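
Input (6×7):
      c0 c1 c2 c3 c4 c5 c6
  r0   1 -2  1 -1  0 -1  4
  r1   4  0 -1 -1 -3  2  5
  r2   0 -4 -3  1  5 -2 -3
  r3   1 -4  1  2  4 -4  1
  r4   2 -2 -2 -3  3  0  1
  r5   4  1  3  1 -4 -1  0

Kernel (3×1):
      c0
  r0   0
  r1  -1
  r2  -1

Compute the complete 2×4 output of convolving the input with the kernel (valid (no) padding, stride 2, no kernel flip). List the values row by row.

-4 4 -2 -2
-3 1 -7 -2

Output[0,0]: The receptive field on the input at this output position is [1 / 4 / 0]. Elementwise product with the kernel and sum: 4·-1 + 0·-1.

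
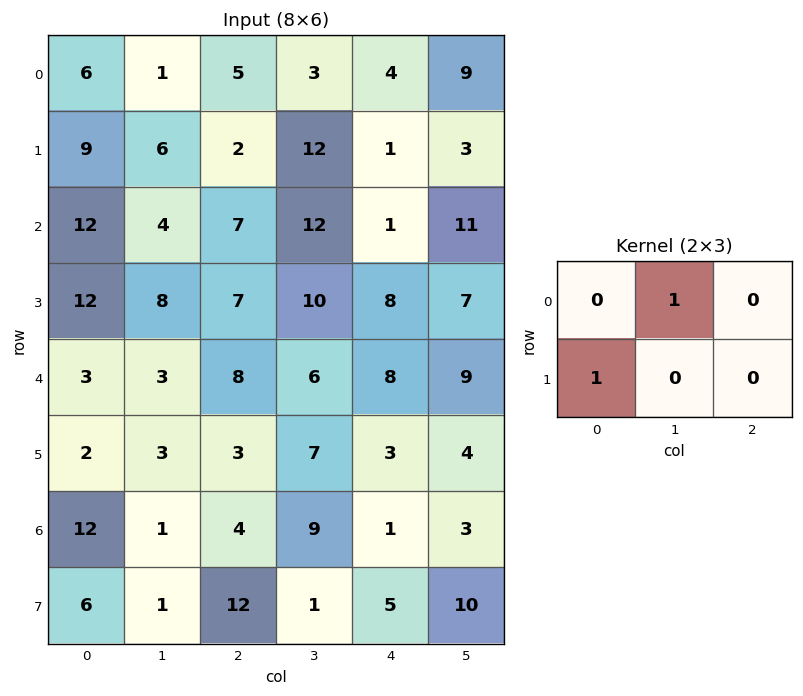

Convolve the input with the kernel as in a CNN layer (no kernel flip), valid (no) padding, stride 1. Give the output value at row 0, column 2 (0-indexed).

The receptive field on the input at this output position is [5 3 4 / 2 12 1]. Elementwise product with the kernel and sum: 3·1 + 2·1.

5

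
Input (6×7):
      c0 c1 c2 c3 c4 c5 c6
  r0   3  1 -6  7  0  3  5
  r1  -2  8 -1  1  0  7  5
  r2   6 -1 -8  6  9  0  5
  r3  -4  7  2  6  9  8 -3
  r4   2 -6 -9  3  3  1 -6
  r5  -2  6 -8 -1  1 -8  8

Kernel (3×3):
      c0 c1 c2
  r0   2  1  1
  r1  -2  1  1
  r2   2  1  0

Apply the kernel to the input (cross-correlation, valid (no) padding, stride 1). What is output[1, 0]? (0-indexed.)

-19

The receptive field on the input at this output position is [-2 8 -1 / 6 -1 -8 / -4 7 2]. Elementwise product with the kernel and sum: -2·2 + 8·1 + -1·1 + 6·-2 + -1·1 + -8·1 + -4·2 + 7·1.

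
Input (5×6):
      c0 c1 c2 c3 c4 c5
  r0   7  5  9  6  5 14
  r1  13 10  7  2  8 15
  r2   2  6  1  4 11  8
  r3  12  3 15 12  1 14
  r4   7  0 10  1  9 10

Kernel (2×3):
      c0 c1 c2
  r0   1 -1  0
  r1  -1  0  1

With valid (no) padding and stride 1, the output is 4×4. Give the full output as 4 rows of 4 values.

-4 -12 4 14
2 1 15 -2
-1 14 -17 -5
12 -11 2 20

Output[0,0]: The receptive field on the input at this output position is [7 5 9 / 13 10 7]. Elementwise product with the kernel and sum: 7·1 + 5·-1 + 13·-1 + 7·1.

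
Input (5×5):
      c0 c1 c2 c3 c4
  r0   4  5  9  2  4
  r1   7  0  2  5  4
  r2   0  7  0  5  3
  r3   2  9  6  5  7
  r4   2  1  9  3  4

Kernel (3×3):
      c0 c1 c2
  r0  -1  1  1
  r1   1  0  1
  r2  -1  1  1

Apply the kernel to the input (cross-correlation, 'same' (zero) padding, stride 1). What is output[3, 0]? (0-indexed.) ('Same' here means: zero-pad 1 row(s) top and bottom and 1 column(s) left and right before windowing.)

19

The receptive field on the zero-padded input at this output position is [0 0 7 / 0 2 9 / 0 2 1]. Elementwise product with the kernel and sum: 0·-1 + 0·1 + 7·1 + 0·1 + 9·1 + 0·-1 + 2·1 + 1·1.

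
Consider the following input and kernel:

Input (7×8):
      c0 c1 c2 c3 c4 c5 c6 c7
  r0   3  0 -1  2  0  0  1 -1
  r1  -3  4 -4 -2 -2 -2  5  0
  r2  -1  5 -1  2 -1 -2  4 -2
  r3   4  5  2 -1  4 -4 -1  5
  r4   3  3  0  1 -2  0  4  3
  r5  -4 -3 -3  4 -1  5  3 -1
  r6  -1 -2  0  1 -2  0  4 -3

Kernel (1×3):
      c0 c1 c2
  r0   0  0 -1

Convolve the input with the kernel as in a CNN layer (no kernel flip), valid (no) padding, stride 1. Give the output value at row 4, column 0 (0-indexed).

0

The receptive field on the input at this output position is [3 3 0]. Elementwise product with the kernel and sum: 0·-1.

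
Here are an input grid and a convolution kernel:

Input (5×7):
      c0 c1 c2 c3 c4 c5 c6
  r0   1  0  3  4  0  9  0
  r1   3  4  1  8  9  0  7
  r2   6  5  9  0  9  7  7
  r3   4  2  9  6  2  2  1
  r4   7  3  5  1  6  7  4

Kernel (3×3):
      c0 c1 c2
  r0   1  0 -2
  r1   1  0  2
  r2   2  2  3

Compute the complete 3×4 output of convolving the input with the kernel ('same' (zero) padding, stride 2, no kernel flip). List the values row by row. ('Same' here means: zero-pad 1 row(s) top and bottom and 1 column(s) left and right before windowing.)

18 42 56 23
16 33 44 13
2 -5 17 9

Output[0,0]: The receptive field on the zero-padded input at this output position is [0 0 0 / 0 1 0 / 0 3 4]. Elementwise product with the kernel and sum: 0·1 + 0·-2 + 0·1 + 0·2 + 0·2 + 3·2 + 4·3.
Output[0,1]: The receptive field on the zero-padded input at this output position is [0 0 0 / 0 3 4 / 4 1 8]. Elementwise product with the kernel and sum: 0·1 + 0·-2 + 0·1 + 4·2 + 4·2 + 1·2 + 8·3.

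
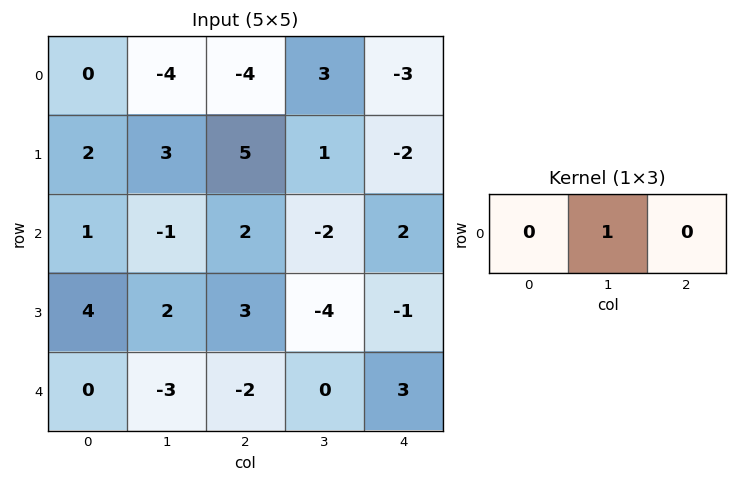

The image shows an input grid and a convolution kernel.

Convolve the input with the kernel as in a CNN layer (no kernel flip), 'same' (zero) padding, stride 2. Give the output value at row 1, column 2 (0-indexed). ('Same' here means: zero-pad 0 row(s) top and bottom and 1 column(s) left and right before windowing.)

The receptive field on the zero-padded input at this output position is [-2 2 0]. Elementwise product with the kernel and sum: 2·1.

2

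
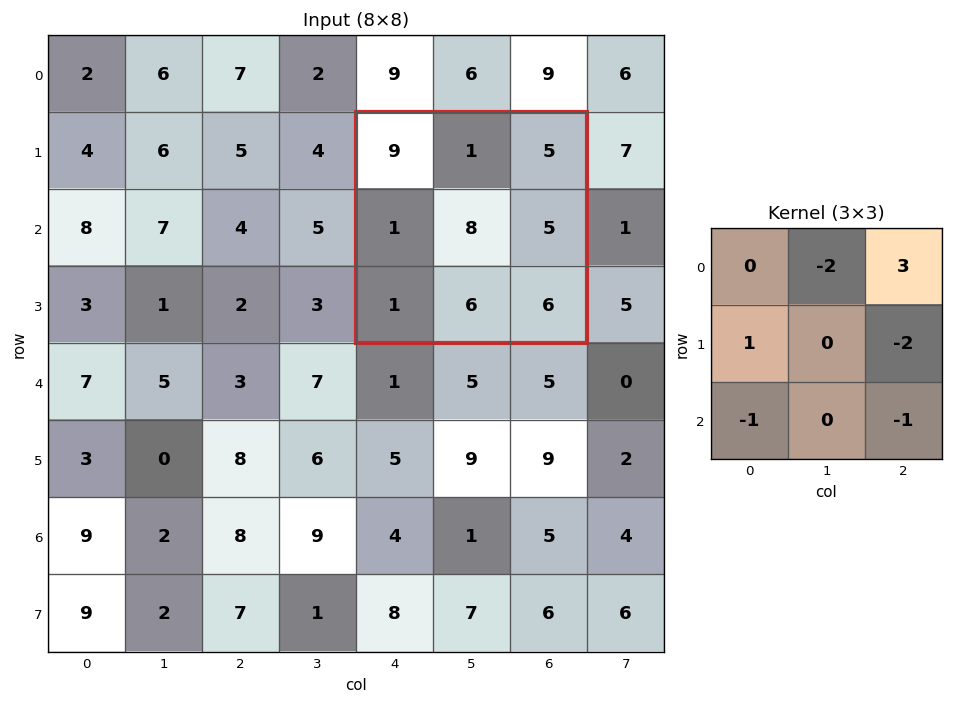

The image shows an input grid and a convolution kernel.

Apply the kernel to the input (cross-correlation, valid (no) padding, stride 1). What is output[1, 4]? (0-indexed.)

-3

The receptive field on the input at this output position is [9 1 5 / 1 8 5 / 1 6 6]. Elementwise product with the kernel and sum: 1·-2 + 5·3 + 1·1 + 5·-2 + 1·-1 + 6·-1.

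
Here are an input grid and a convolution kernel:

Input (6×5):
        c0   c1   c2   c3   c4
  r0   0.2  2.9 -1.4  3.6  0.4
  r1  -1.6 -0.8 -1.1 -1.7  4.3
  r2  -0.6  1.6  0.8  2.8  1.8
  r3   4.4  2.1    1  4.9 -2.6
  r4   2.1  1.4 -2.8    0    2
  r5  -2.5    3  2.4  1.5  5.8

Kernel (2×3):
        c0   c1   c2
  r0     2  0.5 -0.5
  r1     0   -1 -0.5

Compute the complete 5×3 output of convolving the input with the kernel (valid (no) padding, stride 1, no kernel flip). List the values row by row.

Output[0,0]: The receptive field on the input at this output position is [0.2 2.9 -1.4 / -1.6 -0.8 -1.1]. Elementwise product with the kernel and sum: 0.2·2 + 2.9·0.5 + -1.4·-0.5 + -0.8·-1 + -1.1·-0.5.

3.9 5.25 -1.65
-5.05 -3.5 -8.9
-3.4 -1.25 -1.5
9.35 5.05 4.75
2.1 -1.75 -11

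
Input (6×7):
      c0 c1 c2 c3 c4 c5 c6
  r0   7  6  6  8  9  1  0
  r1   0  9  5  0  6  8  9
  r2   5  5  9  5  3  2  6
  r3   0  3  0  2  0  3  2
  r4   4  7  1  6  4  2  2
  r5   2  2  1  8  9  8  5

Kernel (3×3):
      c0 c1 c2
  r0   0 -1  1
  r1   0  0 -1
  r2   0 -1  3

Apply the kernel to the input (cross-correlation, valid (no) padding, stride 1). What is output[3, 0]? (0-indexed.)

-3

The receptive field on the input at this output position is [0 3 0 / 4 7 1 / 2 2 1]. Elementwise product with the kernel and sum: 3·-1 + 0·1 + 1·-1 + 2·-1 + 1·3.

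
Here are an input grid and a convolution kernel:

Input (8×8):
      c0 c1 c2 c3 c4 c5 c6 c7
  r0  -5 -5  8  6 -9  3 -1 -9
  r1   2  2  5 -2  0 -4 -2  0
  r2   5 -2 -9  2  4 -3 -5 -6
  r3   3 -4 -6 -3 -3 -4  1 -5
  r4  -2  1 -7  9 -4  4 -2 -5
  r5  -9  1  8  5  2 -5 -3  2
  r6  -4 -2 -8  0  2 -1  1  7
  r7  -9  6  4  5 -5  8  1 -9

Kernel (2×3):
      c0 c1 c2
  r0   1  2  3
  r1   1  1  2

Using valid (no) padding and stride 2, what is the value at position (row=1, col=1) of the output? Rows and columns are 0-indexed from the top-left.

-8

The receptive field on the input at this output position is [-9 2 4 / -6 -3 -3]. Elementwise product with the kernel and sum: -9·1 + 2·2 + 4·3 + -6·1 + -3·1 + -3·2.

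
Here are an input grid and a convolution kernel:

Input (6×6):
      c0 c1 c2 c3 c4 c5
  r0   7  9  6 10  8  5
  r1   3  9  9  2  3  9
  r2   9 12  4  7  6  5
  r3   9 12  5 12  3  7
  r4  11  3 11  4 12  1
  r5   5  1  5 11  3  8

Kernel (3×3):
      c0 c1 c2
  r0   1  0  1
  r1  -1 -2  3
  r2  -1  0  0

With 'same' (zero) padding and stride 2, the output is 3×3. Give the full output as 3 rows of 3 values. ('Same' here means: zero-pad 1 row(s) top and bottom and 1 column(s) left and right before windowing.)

13 0 -13
27 0 -5
-1 10 -17

Output[0,0]: The receptive field on the zero-padded input at this output position is [0 0 0 / 0 7 9 / 0 3 9]. Elementwise product with the kernel and sum: 0·1 + 0·1 + 0·-1 + 7·-2 + 9·3 + 0·-1.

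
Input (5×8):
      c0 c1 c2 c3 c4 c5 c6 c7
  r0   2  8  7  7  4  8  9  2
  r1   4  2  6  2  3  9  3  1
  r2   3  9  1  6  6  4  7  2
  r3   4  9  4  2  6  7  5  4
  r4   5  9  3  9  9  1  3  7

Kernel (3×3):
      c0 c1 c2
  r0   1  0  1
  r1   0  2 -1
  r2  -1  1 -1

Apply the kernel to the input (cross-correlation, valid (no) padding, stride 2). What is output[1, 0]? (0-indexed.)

The receptive field on the input at this output position is [3 9 1 / 4 9 4 / 5 9 3]. Elementwise product with the kernel and sum: 3·1 + 1·1 + 9·2 + 4·-1 + 5·-1 + 9·1 + 3·-1.

19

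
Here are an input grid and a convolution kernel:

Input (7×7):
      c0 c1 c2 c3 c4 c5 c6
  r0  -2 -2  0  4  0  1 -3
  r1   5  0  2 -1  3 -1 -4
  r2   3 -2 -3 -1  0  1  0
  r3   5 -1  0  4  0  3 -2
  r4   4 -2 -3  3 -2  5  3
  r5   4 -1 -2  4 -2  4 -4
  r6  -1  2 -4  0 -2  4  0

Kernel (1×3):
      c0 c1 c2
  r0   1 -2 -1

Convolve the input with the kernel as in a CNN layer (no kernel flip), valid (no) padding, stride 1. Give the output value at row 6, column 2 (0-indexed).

The receptive field on the input at this output position is [-4 0 -2]. Elementwise product with the kernel and sum: -4·1 + 0·-2 + -2·-1.

-2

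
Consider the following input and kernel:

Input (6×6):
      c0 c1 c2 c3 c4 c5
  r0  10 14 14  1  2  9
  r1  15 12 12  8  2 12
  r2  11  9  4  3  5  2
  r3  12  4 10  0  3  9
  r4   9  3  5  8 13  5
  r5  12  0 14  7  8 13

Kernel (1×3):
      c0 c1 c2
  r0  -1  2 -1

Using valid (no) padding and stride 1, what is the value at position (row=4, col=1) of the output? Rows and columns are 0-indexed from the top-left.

The receptive field on the input at this output position is [3 5 8]. Elementwise product with the kernel and sum: 3·-1 + 5·2 + 8·-1.

-1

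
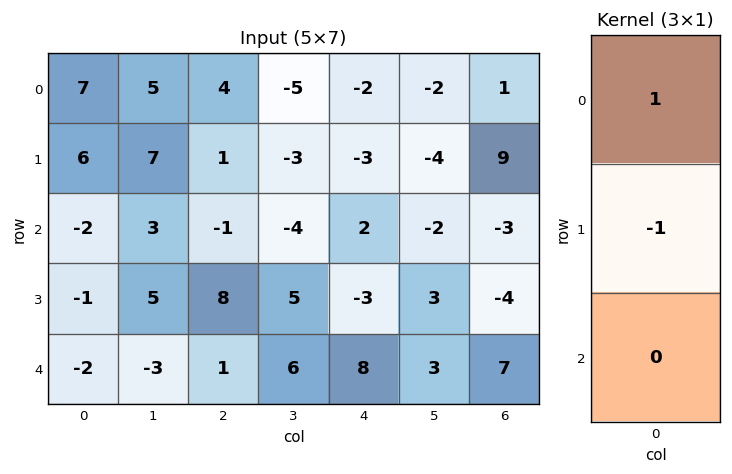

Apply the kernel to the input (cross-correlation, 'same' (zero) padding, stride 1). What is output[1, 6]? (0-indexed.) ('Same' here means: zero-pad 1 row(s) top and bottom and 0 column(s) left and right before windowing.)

The receptive field on the zero-padded input at this output position is [1 / 9 / -3]. Elementwise product with the kernel and sum: 1·1 + 9·-1.

-8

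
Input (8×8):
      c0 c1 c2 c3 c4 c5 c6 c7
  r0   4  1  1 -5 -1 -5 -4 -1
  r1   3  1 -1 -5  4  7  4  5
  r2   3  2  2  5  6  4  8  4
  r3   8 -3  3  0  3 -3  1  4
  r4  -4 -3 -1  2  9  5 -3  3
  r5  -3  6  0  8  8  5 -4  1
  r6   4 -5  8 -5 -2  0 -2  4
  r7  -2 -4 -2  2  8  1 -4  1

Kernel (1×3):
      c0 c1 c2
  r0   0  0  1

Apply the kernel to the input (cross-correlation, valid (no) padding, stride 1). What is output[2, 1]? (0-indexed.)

The receptive field on the input at this output position is [2 2 5]. Elementwise product with the kernel and sum: 5·1.

5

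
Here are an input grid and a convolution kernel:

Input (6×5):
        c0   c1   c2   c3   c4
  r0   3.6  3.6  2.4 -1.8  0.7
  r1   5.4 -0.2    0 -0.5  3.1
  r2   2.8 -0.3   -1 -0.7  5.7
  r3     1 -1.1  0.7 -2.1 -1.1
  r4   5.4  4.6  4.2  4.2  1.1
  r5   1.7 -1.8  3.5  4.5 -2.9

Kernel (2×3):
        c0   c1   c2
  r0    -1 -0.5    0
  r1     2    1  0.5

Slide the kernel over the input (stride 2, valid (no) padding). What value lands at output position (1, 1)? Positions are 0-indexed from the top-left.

0.1

The receptive field on the input at this output position is [-1 -0.7 5.7 / 0.7 -2.1 -1.1]. Elementwise product with the kernel and sum: -1·-1 + -0.7·-0.5 + 0.7·2 + -2.1·1 + -1.1·0.5.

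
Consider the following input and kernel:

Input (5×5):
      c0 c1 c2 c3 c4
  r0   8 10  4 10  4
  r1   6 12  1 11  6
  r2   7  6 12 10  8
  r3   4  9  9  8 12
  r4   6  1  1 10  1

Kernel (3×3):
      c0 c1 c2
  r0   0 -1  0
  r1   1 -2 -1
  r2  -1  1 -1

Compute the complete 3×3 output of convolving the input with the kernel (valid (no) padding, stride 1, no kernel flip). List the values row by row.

-42 -9 -47
-33 -37 -40
-35 -39 -21

Output[0,0]: The receptive field on the input at this output position is [8 10 4 / 6 12 1 / 7 6 12]. Elementwise product with the kernel and sum: 10·-1 + 6·1 + 12·-2 + 1·-1 + 7·-1 + 6·1 + 12·-1.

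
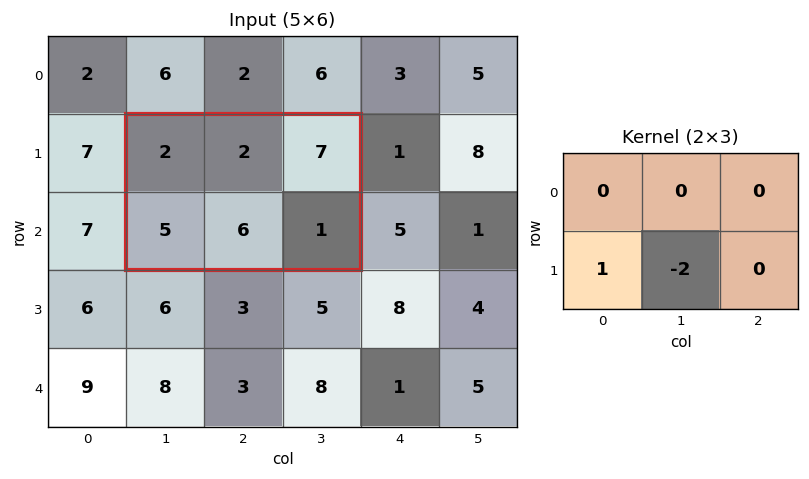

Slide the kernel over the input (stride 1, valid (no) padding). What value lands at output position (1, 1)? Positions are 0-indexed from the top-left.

-7

The receptive field on the input at this output position is [2 2 7 / 5 6 1]. Elementwise product with the kernel and sum: 5·1 + 6·-2.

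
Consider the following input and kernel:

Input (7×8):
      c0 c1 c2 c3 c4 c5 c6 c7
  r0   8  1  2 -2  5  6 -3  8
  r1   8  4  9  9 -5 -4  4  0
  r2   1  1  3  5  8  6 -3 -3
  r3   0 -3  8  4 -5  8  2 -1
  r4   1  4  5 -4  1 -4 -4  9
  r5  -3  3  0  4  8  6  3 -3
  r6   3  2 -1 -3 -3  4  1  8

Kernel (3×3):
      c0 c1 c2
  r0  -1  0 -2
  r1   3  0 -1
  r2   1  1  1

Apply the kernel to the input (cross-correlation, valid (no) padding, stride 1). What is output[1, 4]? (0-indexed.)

29

The receptive field on the input at this output position is [-5 -4 4 / 8 6 -3 / -5 8 2]. Elementwise product with the kernel and sum: -5·-1 + 4·-2 + 8·3 + -3·-1 + -5·1 + 8·1 + 2·1.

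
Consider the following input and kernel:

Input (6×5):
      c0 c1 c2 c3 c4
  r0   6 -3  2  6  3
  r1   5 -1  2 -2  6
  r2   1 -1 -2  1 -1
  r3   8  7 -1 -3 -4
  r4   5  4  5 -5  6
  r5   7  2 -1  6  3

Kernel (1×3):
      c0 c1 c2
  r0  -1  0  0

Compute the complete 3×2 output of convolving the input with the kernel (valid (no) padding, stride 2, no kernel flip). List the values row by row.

-6 -2
-1 2
-5 -5

Output[0,0]: The receptive field on the input at this output position is [6 -3 2]. Elementwise product with the kernel and sum: 6·-1.
Output[0,1]: The receptive field on the input at this output position is [2 6 3]. Elementwise product with the kernel and sum: 2·-1.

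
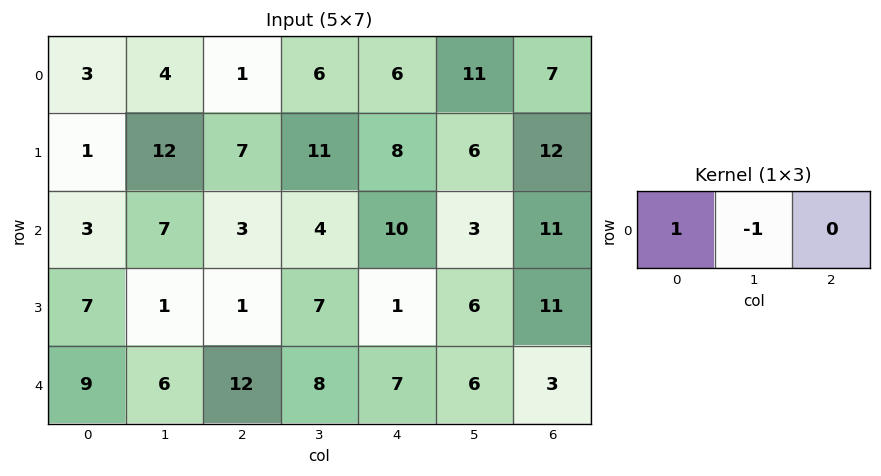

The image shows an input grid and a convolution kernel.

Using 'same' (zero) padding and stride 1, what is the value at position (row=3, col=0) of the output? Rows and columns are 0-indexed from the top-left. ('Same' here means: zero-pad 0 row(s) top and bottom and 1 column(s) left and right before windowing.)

-7

The receptive field on the zero-padded input at this output position is [0 7 1]. Elementwise product with the kernel and sum: 0·1 + 7·-1.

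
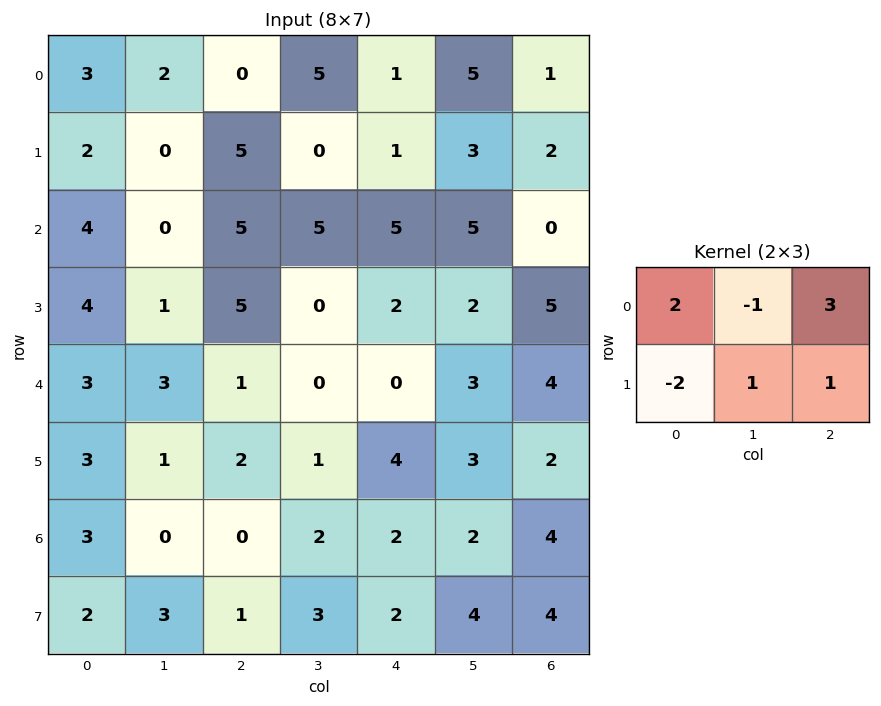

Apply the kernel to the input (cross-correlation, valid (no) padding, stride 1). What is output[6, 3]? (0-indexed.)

8

The receptive field on the input at this output position is [2 2 2 / 3 2 4]. Elementwise product with the kernel and sum: 2·2 + 2·-1 + 2·3 + 3·-2 + 2·1 + 4·1.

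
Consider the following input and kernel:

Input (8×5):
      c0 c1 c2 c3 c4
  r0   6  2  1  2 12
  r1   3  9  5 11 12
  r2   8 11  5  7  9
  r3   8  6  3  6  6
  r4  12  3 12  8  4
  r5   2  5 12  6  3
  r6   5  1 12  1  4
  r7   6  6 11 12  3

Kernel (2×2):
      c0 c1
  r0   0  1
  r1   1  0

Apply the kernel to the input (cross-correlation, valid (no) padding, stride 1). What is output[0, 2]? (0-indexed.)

The receptive field on the input at this output position is [1 2 / 5 11]. Elementwise product with the kernel and sum: 2·1 + 5·1.

7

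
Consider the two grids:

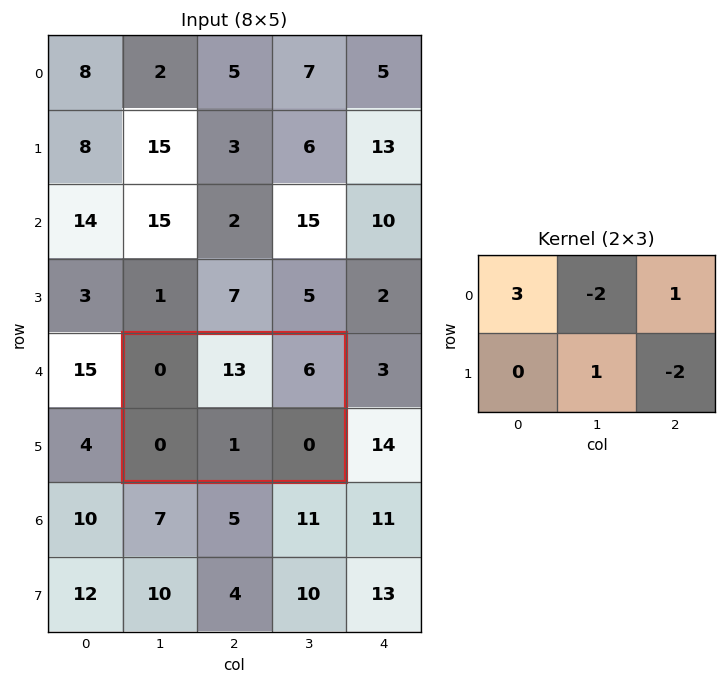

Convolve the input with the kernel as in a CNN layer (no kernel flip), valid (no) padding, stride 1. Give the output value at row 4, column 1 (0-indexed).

-19

The receptive field on the input at this output position is [0 13 6 / 0 1 0]. Elementwise product with the kernel and sum: 0·3 + 13·-2 + 6·1 + 1·1 + 0·-2.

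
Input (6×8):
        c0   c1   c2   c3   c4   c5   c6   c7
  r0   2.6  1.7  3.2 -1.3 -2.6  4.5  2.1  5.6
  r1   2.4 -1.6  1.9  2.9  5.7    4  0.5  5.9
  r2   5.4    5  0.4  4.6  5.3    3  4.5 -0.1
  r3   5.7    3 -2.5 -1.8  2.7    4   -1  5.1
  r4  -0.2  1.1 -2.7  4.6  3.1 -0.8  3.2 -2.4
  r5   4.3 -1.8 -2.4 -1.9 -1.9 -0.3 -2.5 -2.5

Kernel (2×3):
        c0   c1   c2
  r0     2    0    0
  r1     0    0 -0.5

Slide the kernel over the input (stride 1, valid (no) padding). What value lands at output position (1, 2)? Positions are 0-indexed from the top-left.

1.15

The receptive field on the input at this output position is [1.9 2.9 5.7 / 0.4 4.6 5.3]. Elementwise product with the kernel and sum: 1.9·2 + 5.3·-0.5.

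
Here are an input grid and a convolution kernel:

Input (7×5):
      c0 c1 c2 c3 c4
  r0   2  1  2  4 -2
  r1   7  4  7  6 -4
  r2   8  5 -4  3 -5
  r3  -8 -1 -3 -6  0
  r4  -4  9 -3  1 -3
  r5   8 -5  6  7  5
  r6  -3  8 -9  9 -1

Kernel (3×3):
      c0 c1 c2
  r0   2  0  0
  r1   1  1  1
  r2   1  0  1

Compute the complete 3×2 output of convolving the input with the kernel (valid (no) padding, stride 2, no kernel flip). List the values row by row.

Output[0,0]: The receptive field on the input at this output position is [2 1 2 / 7 4 7 / 8 5 -4]. Elementwise product with the kernel and sum: 2·2 + 7·1 + 4·1 + 7·1 + 8·1 + -4·1.

26 4
-3 -23
-11 2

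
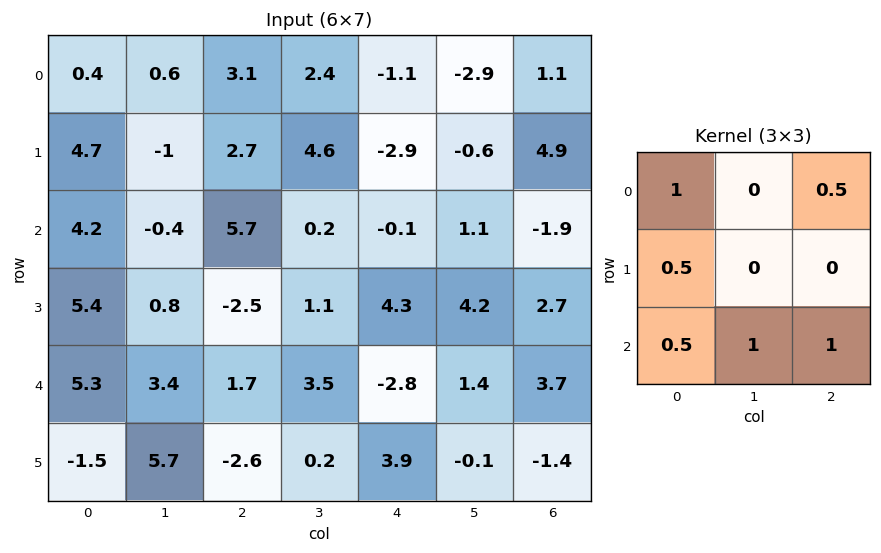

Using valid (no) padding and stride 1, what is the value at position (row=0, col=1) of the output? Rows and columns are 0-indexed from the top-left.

7

The receptive field on the input at this output position is [0.6 3.1 2.4 / -1 2.7 4.6 / -0.4 5.7 0.2]. Elementwise product with the kernel and sum: 0.6·1 + 2.4·0.5 + -1·0.5 + -0.4·0.5 + 5.7·1 + 0.2·1.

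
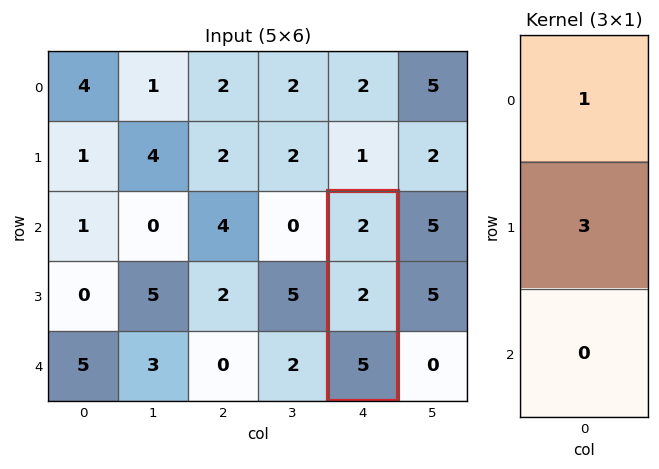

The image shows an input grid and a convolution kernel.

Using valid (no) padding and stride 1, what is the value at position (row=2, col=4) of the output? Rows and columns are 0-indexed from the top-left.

8

The receptive field on the input at this output position is [2 / 2 / 5]. Elementwise product with the kernel and sum: 2·1 + 2·3.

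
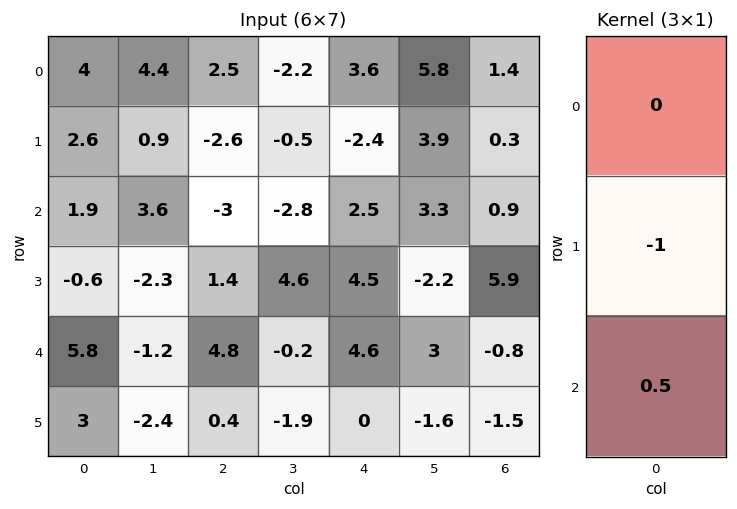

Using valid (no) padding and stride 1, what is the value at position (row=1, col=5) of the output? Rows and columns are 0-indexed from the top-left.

The receptive field on the input at this output position is [3.9 / 3.3 / -2.2]. Elementwise product with the kernel and sum: 3.3·-1 + -2.2·0.5.

-4.4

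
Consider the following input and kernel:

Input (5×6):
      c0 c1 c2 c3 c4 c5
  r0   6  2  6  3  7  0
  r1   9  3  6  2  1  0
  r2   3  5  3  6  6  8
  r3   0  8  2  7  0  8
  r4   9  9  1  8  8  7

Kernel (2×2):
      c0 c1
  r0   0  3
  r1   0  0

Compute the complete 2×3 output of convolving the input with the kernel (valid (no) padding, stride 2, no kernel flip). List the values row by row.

6 9 0
15 18 24

Output[0,0]: The receptive field on the input at this output position is [6 2 / 9 3]. Elementwise product with the kernel and sum: 2·3.
Output[0,1]: The receptive field on the input at this output position is [6 3 / 6 2]. Elementwise product with the kernel and sum: 3·3.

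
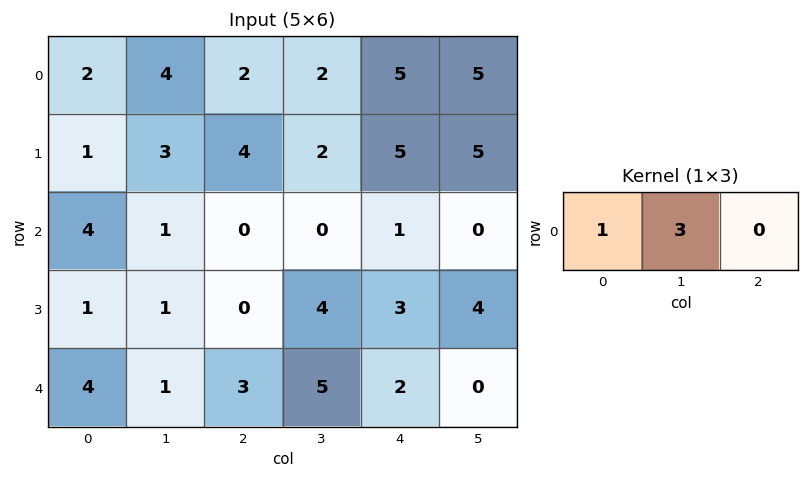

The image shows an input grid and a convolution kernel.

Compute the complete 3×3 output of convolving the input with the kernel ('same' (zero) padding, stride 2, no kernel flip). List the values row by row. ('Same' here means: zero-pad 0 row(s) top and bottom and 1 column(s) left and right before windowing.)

6 10 17
12 1 3
12 10 11

Output[0,0]: The receptive field on the zero-padded input at this output position is [0 2 4]. Elementwise product with the kernel and sum: 0·1 + 2·3.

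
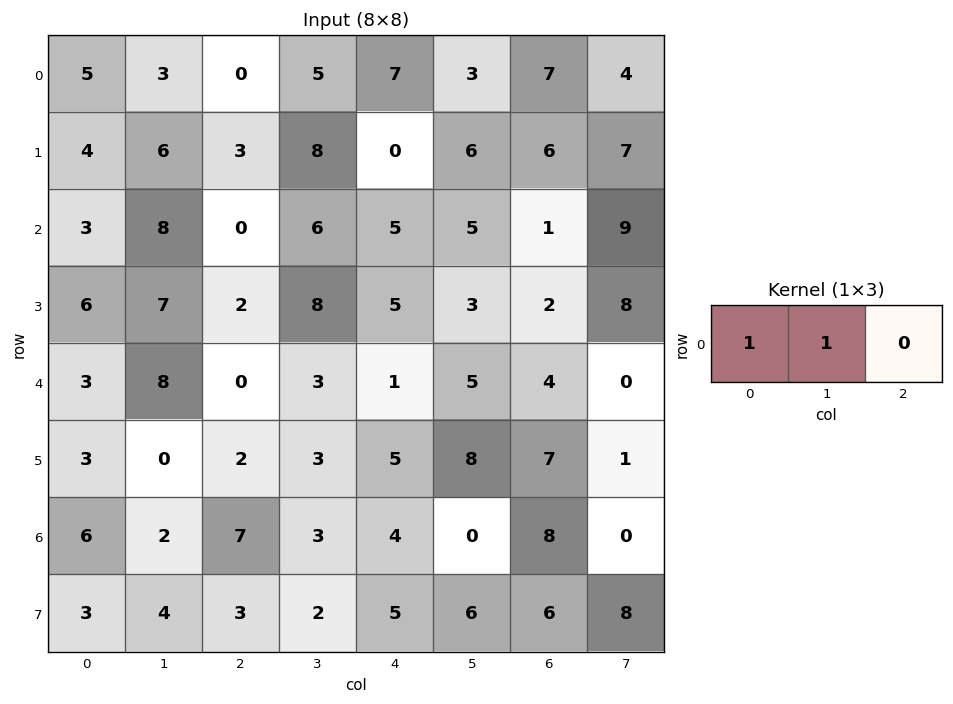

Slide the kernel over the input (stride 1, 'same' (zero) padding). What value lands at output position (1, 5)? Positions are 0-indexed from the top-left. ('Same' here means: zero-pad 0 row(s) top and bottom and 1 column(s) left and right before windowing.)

6

The receptive field on the zero-padded input at this output position is [0 6 6]. Elementwise product with the kernel and sum: 0·1 + 6·1.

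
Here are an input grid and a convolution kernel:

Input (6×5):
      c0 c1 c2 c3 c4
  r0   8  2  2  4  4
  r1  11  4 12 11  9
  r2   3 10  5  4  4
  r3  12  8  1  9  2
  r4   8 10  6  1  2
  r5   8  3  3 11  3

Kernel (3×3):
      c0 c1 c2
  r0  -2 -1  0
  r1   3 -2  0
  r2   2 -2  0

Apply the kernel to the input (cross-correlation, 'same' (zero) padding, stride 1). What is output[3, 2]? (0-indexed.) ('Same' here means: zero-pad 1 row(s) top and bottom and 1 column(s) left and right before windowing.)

The receptive field on the zero-padded input at this output position is [10 5 4 / 8 1 9 / 10 6 1]. Elementwise product with the kernel and sum: 10·-2 + 5·-1 + 8·3 + 1·-2 + 10·2 + 6·-2.

5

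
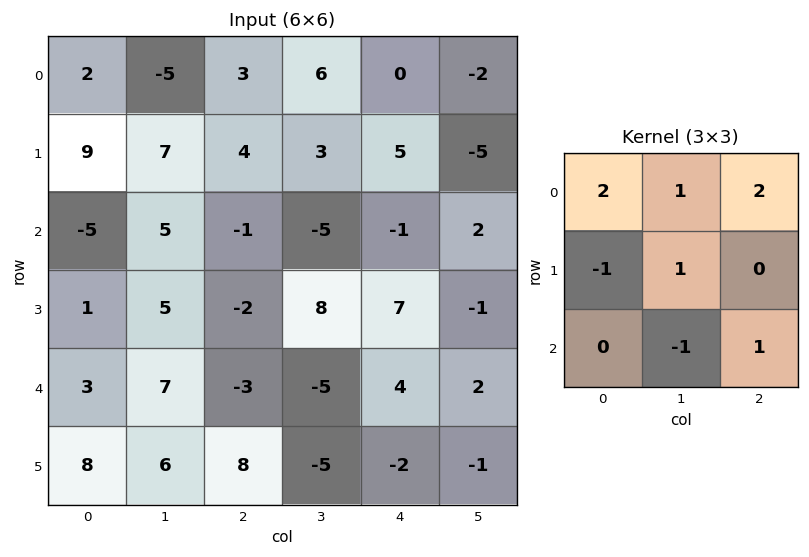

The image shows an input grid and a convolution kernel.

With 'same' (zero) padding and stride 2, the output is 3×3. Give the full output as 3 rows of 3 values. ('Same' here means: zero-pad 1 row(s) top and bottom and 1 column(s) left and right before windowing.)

Output[0,0]: The receptive field on the zero-padded input at this output position is [0 0 0 / 0 2 -5 / 0 9 7]. Elementwise product with the kernel and sum: 0·2 + 0·1 + 0·2 + 0·-1 + 2·1 + 9·-1 + 7·1.

0 7 -16
22 28 -3
12 1 31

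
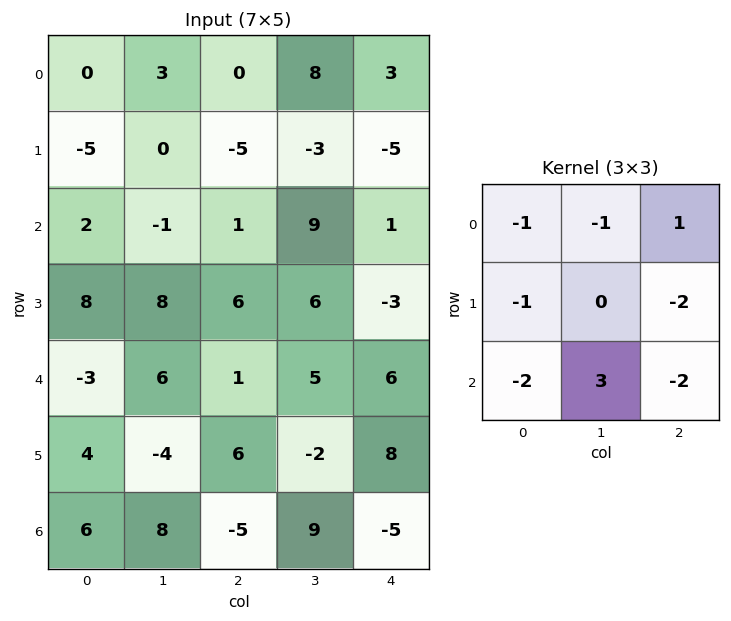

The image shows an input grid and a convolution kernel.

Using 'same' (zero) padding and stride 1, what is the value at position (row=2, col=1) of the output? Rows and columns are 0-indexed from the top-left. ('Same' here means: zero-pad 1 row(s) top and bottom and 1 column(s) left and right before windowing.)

-8

The receptive field on the zero-padded input at this output position is [-5 0 -5 / 2 -1 1 / 8 8 6]. Elementwise product with the kernel and sum: -5·-1 + 0·-1 + -5·1 + 2·-1 + 1·-2 + 8·-2 + 8·3 + 6·-2.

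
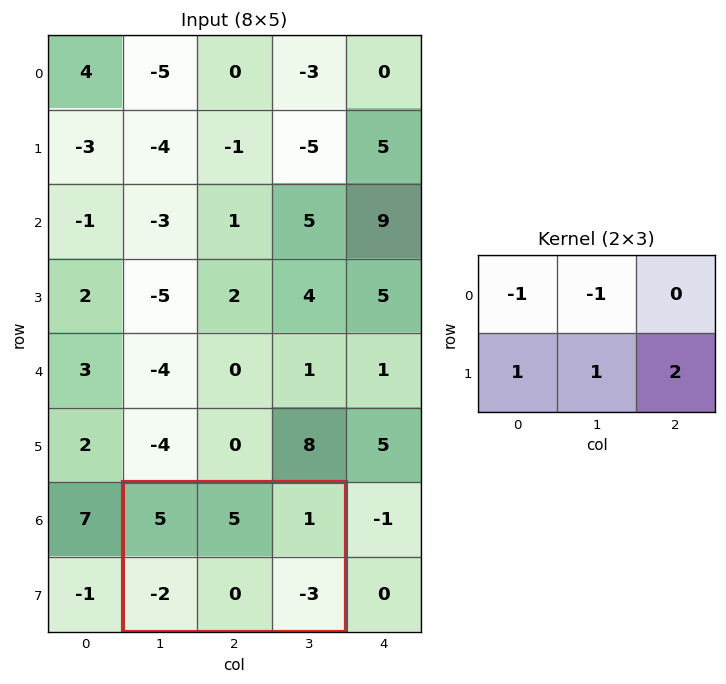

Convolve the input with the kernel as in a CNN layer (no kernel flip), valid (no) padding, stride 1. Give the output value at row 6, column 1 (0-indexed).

-18

The receptive field on the input at this output position is [5 5 1 / -2 0 -3]. Elementwise product with the kernel and sum: 5·-1 + 5·-1 + -2·1 + 0·1 + -3·2.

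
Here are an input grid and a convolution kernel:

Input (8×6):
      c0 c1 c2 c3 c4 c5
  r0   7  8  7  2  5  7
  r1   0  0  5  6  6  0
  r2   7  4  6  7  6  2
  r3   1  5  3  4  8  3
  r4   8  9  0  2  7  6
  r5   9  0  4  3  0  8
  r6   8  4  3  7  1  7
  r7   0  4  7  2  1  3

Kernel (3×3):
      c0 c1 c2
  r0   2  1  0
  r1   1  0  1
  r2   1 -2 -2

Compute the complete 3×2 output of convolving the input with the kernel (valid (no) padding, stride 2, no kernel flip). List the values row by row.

Output[0,0]: The receptive field on the input at this output position is [7 8 7 / 0 0 5 / 7 4 6]. Elementwise product with the kernel and sum: 7·2 + 8·1 + 0·1 + 5·1 + 7·1 + 4·-2 + 6·-2.
Output[0,1]: The receptive field on the input at this output position is [7 2 5 / 5 6 6 / 6 7 6]. Elementwise product with the kernel and sum: 7·2 + 2·1 + 5·1 + 6·1 + 6·1 + 7·-2 + 6·-2.

14 7
12 12
32 -7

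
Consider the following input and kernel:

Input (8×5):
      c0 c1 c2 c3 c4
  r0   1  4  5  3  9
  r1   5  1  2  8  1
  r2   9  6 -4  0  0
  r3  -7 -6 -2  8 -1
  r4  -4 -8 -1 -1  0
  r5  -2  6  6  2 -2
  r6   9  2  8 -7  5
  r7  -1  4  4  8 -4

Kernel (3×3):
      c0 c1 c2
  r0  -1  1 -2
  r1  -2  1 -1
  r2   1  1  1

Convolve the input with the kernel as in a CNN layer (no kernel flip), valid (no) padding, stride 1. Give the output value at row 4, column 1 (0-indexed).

4

The receptive field on the input at this output position is [-8 -1 -1 / 6 6 2 / 2 8 -7]. Elementwise product with the kernel and sum: -8·-1 + -1·1 + -1·-2 + 6·-2 + 6·1 + 2·-1 + 2·1 + 8·1 + -7·1.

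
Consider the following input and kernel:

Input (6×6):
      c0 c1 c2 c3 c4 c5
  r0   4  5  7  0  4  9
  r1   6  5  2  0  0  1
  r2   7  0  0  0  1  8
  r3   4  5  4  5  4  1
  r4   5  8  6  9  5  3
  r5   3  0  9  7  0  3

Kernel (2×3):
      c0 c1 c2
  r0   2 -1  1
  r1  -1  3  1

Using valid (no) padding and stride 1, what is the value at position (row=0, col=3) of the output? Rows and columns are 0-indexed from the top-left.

6

The receptive field on the input at this output position is [0 4 9 / 0 0 1]. Elementwise product with the kernel and sum: 0·2 + 4·-1 + 9·1 + 0·-1 + 0·3 + 1·1.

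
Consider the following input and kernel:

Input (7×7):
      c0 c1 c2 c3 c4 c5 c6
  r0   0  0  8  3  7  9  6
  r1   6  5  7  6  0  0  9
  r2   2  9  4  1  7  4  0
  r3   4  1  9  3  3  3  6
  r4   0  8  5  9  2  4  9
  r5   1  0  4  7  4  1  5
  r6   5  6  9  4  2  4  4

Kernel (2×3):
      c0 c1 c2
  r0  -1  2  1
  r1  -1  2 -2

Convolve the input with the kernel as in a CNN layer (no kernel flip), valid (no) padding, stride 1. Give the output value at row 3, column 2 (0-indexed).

9

The receptive field on the input at this output position is [9 3 3 / 5 9 2]. Elementwise product with the kernel and sum: 9·-1 + 3·2 + 3·1 + 5·-1 + 9·2 + 2·-2.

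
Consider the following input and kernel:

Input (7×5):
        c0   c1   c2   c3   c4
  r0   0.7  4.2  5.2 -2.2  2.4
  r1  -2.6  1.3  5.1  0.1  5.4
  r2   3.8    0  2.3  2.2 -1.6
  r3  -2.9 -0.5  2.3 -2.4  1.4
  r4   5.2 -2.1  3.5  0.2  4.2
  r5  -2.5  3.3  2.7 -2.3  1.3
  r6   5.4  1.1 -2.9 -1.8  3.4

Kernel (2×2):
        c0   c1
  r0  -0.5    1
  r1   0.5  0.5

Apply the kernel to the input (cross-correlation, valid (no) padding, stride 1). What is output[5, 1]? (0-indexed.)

0.15

The receptive field on the input at this output position is [3.3 2.7 / 1.1 -2.9]. Elementwise product with the kernel and sum: 3.3·-0.5 + 2.7·1 + 1.1·0.5 + -2.9·0.5.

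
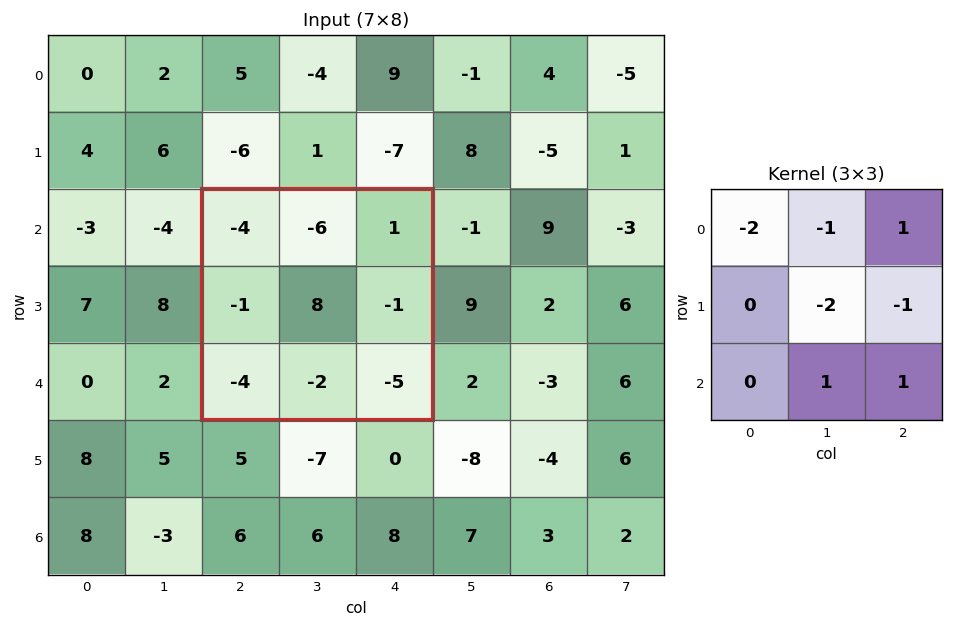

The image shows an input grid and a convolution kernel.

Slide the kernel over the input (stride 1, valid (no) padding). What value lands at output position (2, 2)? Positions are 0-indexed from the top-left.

-7

The receptive field on the input at this output position is [-4 -6 1 / -1 8 -1 / -4 -2 -5]. Elementwise product with the kernel and sum: -4·-2 + -6·-1 + 1·1 + 8·-2 + -1·-1 + -2·1 + -5·1.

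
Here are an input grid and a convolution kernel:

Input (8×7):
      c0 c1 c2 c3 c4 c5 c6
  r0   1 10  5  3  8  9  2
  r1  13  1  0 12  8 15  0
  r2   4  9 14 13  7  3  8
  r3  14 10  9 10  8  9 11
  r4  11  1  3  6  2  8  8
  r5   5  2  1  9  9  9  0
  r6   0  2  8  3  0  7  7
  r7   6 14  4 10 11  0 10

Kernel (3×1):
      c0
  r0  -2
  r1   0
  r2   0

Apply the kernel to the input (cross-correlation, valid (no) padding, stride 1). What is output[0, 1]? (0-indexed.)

The receptive field on the input at this output position is [10 / 1 / 9]. Elementwise product with the kernel and sum: 10·-2.

-20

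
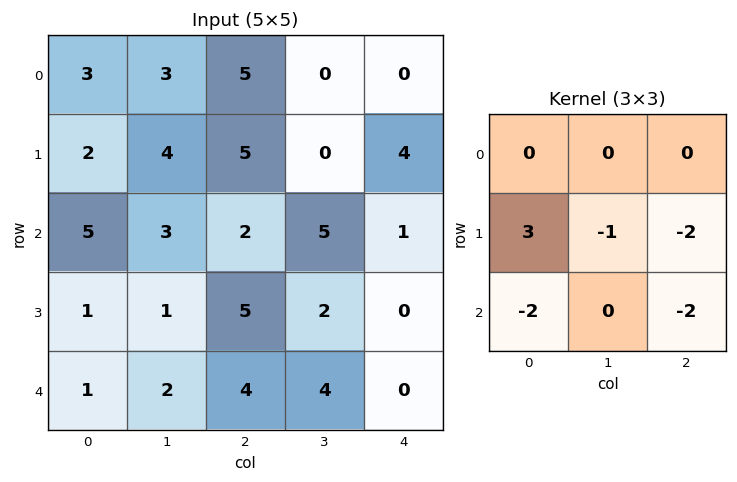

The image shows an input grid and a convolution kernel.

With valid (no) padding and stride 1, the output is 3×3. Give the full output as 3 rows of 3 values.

-22 -9 1
-4 -9 -11
-18 -18 5

Output[0,0]: The receptive field on the input at this output position is [3 3 5 / 2 4 5 / 5 3 2]. Elementwise product with the kernel and sum: 2·3 + 4·-1 + 5·-2 + 5·-2 + 2·-2.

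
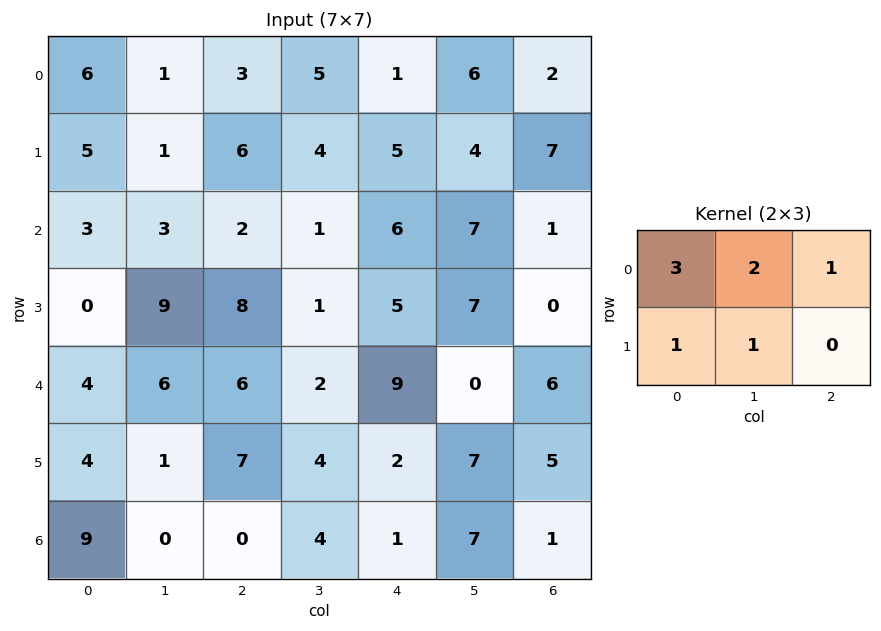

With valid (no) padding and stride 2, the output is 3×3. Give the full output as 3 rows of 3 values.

29 30 26
26 23 45
35 42 42

Output[0,0]: The receptive field on the input at this output position is [6 1 3 / 5 1 6]. Elementwise product with the kernel and sum: 6·3 + 1·2 + 3·1 + 5·1 + 1·1.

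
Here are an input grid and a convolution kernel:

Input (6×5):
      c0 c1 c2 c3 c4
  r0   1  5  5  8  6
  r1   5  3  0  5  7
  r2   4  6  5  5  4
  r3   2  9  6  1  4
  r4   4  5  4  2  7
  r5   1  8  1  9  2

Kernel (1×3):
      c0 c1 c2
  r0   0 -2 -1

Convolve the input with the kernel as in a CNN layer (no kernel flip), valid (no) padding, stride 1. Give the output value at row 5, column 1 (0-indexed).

The receptive field on the input at this output position is [8 1 9]. Elementwise product with the kernel and sum: 1·-2 + 9·-1.

-11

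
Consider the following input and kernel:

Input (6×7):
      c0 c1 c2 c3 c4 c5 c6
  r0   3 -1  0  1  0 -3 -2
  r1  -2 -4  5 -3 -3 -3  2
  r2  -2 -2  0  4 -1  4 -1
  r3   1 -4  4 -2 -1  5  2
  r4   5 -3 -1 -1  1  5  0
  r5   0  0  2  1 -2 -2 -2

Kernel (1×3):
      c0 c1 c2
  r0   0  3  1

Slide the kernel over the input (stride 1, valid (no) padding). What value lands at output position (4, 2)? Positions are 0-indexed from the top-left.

-2

The receptive field on the input at this output position is [-1 -1 1]. Elementwise product with the kernel and sum: -1·3 + 1·1.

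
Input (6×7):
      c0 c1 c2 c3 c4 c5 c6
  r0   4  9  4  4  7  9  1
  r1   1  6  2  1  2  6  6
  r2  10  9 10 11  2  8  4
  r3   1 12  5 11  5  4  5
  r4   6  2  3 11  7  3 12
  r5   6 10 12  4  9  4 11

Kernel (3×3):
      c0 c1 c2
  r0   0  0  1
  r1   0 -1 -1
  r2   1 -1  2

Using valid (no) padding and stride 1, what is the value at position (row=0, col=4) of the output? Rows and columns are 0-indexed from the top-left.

The receptive field on the input at this output position is [7 9 1 / 2 6 6 / 2 8 4]. Elementwise product with the kernel and sum: 1·1 + 6·-1 + 6·-1 + 2·1 + 8·-1 + 4·2.

-9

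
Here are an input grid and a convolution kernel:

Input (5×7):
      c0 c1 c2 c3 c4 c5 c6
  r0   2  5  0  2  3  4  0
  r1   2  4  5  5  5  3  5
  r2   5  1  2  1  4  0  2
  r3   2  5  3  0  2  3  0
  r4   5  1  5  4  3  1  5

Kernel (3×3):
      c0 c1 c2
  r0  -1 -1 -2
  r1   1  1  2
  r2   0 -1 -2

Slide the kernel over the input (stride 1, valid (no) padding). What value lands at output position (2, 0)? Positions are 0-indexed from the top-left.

The receptive field on the input at this output position is [5 1 2 / 2 5 3 / 5 1 5]. Elementwise product with the kernel and sum: 5·-1 + 1·-1 + 2·-2 + 2·1 + 5·1 + 3·2 + 1·-1 + 5·-2.

-8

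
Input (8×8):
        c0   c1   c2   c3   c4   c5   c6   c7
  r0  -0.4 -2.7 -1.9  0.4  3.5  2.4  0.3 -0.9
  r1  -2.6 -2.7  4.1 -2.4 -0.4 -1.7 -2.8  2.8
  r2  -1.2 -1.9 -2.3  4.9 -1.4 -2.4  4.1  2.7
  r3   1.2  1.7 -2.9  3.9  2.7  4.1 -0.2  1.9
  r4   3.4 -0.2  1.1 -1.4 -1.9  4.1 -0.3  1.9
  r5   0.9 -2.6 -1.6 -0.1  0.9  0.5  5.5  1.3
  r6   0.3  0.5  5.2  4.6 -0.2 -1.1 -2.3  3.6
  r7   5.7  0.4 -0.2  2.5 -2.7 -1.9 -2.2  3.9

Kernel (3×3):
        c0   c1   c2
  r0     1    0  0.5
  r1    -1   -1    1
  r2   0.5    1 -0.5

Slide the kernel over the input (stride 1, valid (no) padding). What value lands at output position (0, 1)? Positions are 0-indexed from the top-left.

The receptive field on the input at this output position is [-2.7 -1.9 0.4 / -2.7 4.1 -2.4 / -1.9 -2.3 4.9]. Elementwise product with the kernel and sum: -2.7·1 + 0.4·0.5 + -2.7·-1 + 4.1·-1 + -2.4·1 + -1.9·0.5 + -2.3·1 + 4.9·-0.5.

-12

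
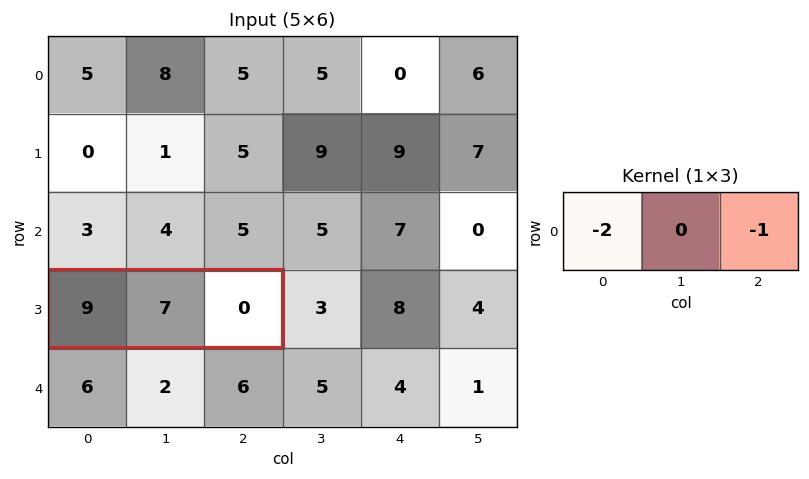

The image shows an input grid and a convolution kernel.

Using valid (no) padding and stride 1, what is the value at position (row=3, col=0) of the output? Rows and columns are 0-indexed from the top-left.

-18

The receptive field on the input at this output position is [9 7 0]. Elementwise product with the kernel and sum: 9·-2 + 0·-1.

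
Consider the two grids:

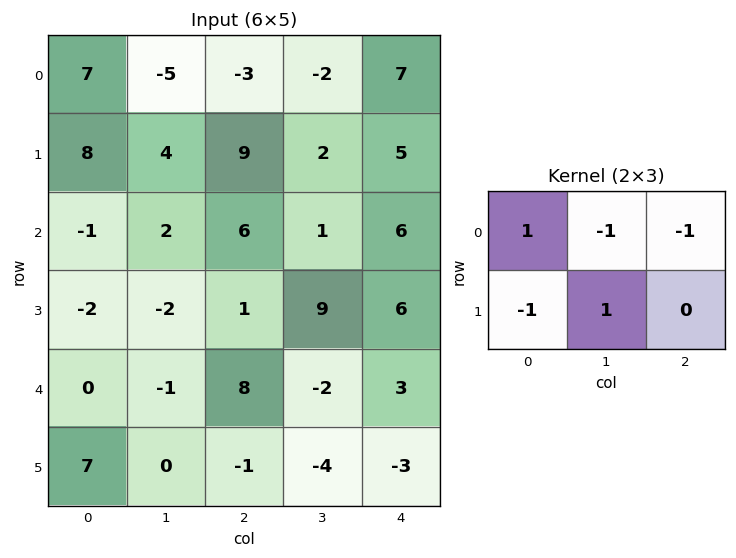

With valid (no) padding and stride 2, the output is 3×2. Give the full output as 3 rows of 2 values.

11 -15
-9 7
-14 4

Output[0,0]: The receptive field on the input at this output position is [7 -5 -3 / 8 4 9]. Elementwise product with the kernel and sum: 7·1 + -5·-1 + -3·-1 + 8·-1 + 4·1.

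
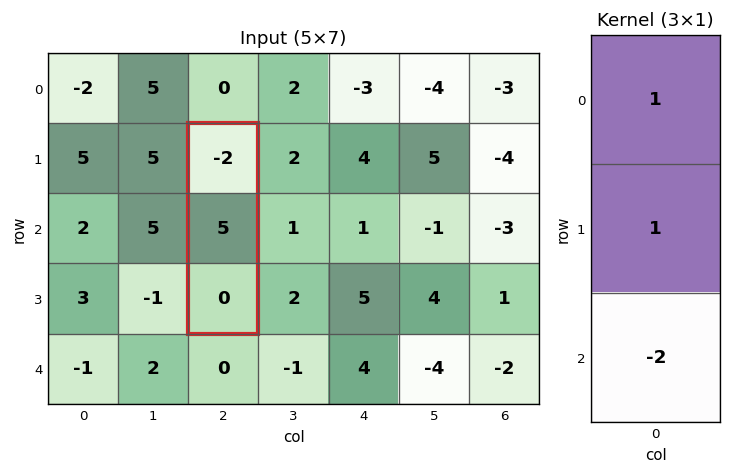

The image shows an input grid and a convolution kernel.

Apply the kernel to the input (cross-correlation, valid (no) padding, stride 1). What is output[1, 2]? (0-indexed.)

The receptive field on the input at this output position is [-2 / 5 / 0]. Elementwise product with the kernel and sum: -2·1 + 5·1 + 0·-2.

3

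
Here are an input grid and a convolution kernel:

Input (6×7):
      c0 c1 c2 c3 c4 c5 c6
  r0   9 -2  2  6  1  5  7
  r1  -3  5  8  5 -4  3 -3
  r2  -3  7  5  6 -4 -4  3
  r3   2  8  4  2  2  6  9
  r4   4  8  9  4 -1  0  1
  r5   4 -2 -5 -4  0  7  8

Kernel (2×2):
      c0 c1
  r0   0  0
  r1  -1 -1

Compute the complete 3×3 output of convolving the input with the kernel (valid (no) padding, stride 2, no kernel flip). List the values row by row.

-2 -13 1
-10 -6 -8
-2 9 -7

Output[0,0]: The receptive field on the input at this output position is [9 -2 / -3 5]. Elementwise product with the kernel and sum: -3·-1 + 5·-1.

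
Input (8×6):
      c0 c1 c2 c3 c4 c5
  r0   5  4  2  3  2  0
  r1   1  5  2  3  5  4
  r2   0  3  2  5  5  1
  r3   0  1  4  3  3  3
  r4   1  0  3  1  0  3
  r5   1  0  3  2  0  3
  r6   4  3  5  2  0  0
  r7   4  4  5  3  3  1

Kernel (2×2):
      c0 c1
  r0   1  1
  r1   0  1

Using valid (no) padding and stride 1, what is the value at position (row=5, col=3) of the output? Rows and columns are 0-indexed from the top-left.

2

The receptive field on the input at this output position is [2 0 / 2 0]. Elementwise product with the kernel and sum: 2·1 + 0·1 + 0·1.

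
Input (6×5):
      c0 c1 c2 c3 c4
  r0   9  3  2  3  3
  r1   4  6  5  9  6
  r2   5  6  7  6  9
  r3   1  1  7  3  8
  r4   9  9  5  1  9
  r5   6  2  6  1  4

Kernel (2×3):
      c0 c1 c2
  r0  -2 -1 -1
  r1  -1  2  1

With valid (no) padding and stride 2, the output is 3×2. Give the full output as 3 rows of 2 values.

-10 9
-15 -22
-28 -20

Output[0,0]: The receptive field on the input at this output position is [9 3 2 / 4 6 5]. Elementwise product with the kernel and sum: 9·-2 + 3·-1 + 2·-1 + 4·-1 + 6·2 + 5·1.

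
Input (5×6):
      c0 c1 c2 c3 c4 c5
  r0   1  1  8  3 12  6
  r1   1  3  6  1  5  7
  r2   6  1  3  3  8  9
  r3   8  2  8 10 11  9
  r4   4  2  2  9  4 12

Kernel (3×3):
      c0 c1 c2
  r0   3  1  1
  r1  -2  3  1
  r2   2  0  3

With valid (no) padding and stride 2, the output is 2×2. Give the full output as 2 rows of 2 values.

Output[0,0]: The receptive field on the input at this output position is [1 1 8 / 1 3 6 / 6 1 3]. Elementwise product with the kernel and sum: 1·3 + 1·1 + 8·1 + 1·-2 + 3·3 + 6·1 + 6·2 + 3·3.

46 65
34 61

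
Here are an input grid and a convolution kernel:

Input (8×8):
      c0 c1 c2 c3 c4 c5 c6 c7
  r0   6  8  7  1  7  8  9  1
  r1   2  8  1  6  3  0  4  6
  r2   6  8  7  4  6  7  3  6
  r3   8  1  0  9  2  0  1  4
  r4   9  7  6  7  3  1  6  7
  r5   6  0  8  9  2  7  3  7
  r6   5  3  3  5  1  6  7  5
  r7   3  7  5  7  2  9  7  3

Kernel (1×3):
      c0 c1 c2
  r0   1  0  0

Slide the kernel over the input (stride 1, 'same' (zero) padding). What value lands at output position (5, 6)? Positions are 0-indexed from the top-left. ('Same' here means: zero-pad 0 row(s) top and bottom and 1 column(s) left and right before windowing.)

7

The receptive field on the zero-padded input at this output position is [7 3 7]. Elementwise product with the kernel and sum: 7·1.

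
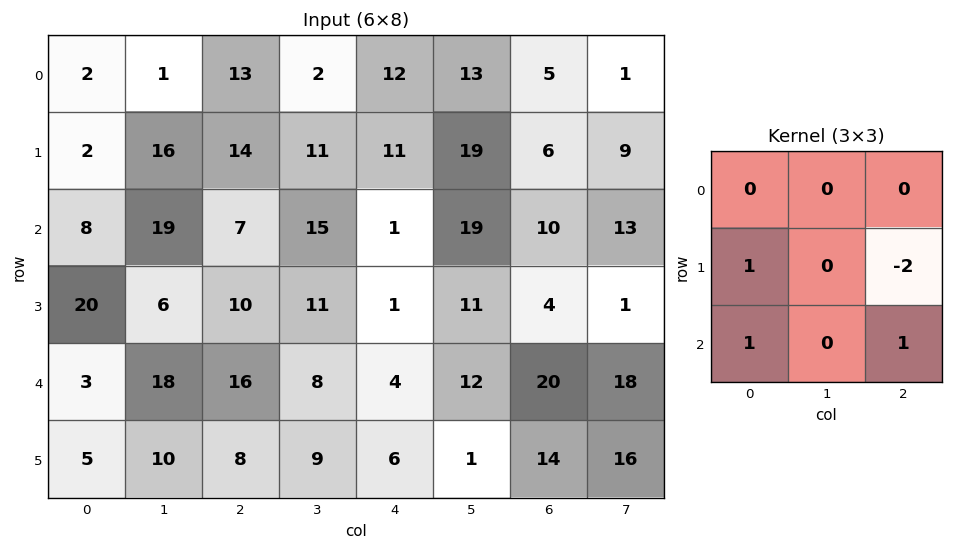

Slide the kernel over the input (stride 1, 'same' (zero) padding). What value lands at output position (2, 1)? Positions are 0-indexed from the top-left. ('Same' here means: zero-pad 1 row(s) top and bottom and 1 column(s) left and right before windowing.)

24

The receptive field on the zero-padded input at this output position is [2 16 14 / 8 19 7 / 20 6 10]. Elementwise product with the kernel and sum: 8·1 + 7·-2 + 20·1 + 10·1.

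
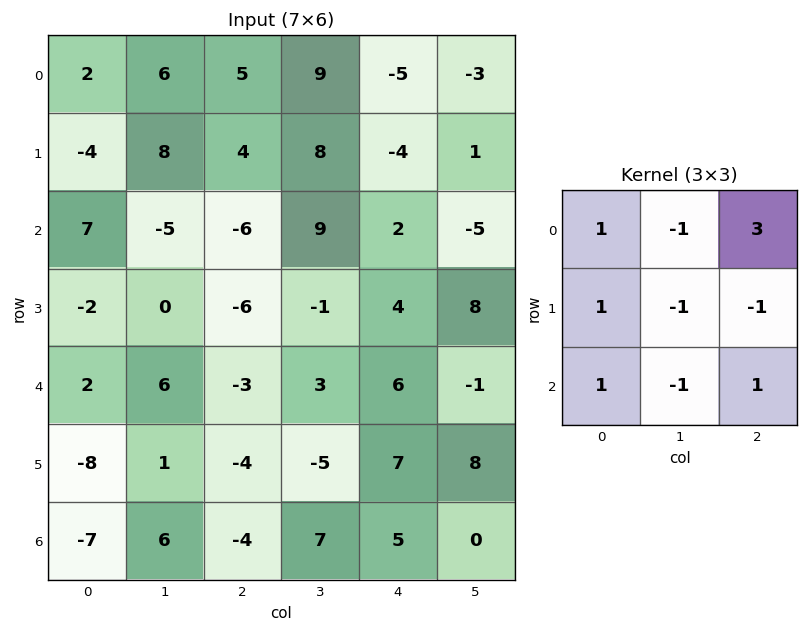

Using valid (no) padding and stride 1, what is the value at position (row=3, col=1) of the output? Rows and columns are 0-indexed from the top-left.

The receptive field on the input at this output position is [0 -6 -1 / 6 -3 3 / 1 -4 -5]. Elementwise product with the kernel and sum: 0·1 + -6·-1 + -1·3 + 6·1 + -3·-1 + 3·-1 + 1·1 + -4·-1 + -5·1.

9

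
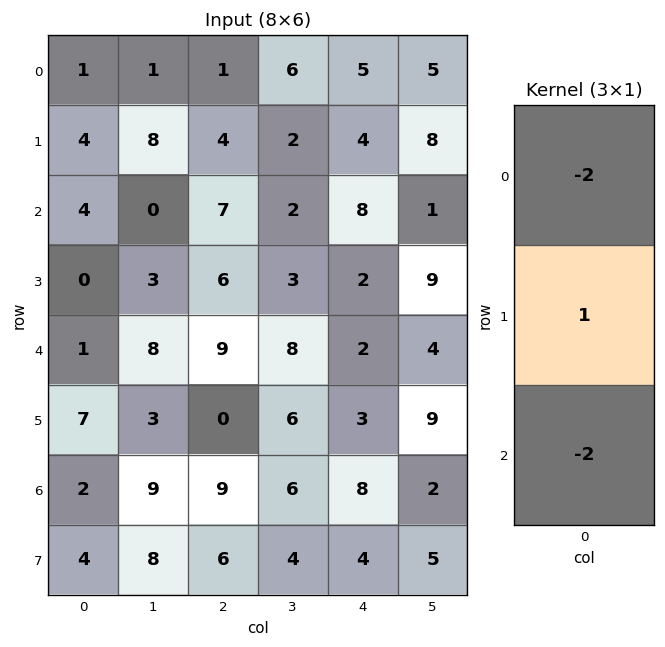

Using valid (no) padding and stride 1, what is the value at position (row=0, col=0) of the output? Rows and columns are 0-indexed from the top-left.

The receptive field on the input at this output position is [1 / 4 / 4]. Elementwise product with the kernel and sum: 1·-2 + 4·1 + 4·-2.

-6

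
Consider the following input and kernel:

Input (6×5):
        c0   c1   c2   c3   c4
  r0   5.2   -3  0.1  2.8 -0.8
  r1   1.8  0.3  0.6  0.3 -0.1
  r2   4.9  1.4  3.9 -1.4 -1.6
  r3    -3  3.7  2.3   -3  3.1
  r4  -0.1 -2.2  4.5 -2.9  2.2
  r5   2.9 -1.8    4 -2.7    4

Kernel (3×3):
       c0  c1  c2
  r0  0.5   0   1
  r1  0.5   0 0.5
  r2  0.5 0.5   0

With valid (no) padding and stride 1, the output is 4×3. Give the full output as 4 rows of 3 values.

7.05 4.25 0.75
6.25 3.45 1
4.85 0.8 3.85
3.55 -2.6 8.25

Output[0,0]: The receptive field on the input at this output position is [5.2 -3 0.1 / 1.8 0.3 0.6 / 4.9 1.4 3.9]. Elementwise product with the kernel and sum: 5.2·0.5 + 0.1·1 + 1.8·0.5 + 0.6·0.5 + 4.9·0.5 + 1.4·0.5.
Output[0,1]: The receptive field on the input at this output position is [-3 0.1 2.8 / 0.3 0.6 0.3 / 1.4 3.9 -1.4]. Elementwise product with the kernel and sum: -3·0.5 + 2.8·1 + 0.3·0.5 + 0.3·0.5 + 1.4·0.5 + 3.9·0.5.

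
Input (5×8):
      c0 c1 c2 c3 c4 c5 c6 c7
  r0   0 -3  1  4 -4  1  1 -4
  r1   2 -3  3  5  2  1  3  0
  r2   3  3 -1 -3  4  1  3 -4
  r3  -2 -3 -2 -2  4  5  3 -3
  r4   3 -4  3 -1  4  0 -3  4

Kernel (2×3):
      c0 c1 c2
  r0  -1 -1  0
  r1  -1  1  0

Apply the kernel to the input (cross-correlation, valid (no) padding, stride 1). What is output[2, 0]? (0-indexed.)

-7

The receptive field on the input at this output position is [3 3 -1 / -2 -3 -2]. Elementwise product with the kernel and sum: 3·-1 + 3·-1 + -2·-1 + -3·1.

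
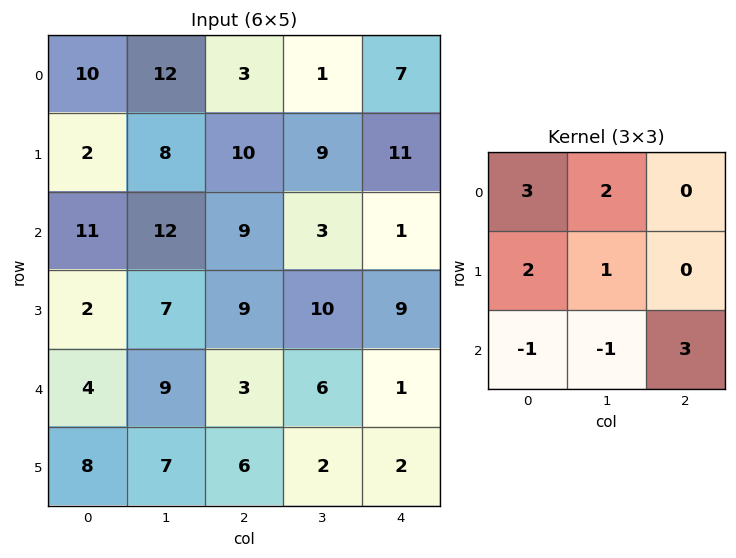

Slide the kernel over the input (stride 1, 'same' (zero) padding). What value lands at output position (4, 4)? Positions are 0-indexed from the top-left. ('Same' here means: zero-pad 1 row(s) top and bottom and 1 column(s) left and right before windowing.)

57

The receptive field on the zero-padded input at this output position is [10 9 0 / 6 1 0 / 2 2 0]. Elementwise product with the kernel and sum: 10·3 + 9·2 + 6·2 + 1·1 + 2·-1 + 2·-1 + 0·3.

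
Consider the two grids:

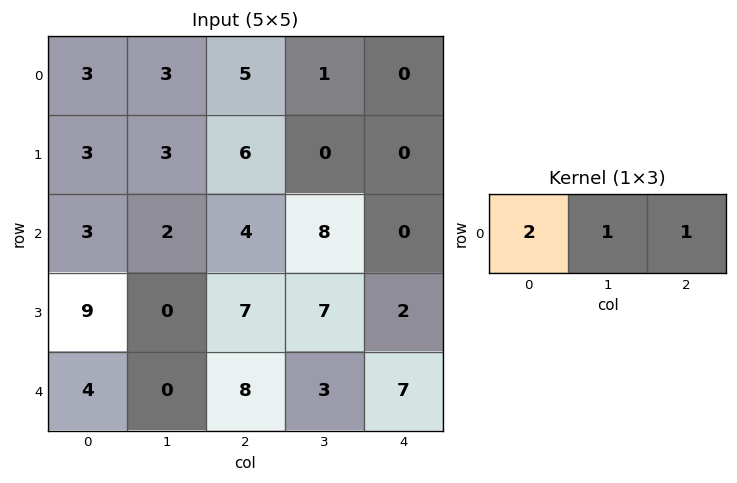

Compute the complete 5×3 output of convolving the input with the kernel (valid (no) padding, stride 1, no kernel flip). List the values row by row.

Output[0,0]: The receptive field on the input at this output position is [3 3 5]. Elementwise product with the kernel and sum: 3·2 + 3·1 + 5·1.
Output[0,1]: The receptive field on the input at this output position is [3 5 1]. Elementwise product with the kernel and sum: 3·2 + 5·1 + 1·1.

14 12 11
15 12 12
12 16 16
25 14 23
16 11 26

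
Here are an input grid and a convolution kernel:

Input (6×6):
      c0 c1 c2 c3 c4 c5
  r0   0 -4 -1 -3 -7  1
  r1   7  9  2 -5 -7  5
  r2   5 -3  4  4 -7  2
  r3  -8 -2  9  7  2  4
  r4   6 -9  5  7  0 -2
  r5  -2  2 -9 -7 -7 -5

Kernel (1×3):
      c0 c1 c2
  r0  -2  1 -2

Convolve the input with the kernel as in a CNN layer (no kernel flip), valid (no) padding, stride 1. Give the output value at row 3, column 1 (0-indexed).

The receptive field on the input at this output position is [-2 9 7]. Elementwise product with the kernel and sum: -2·-2 + 9·1 + 7·-2.

-1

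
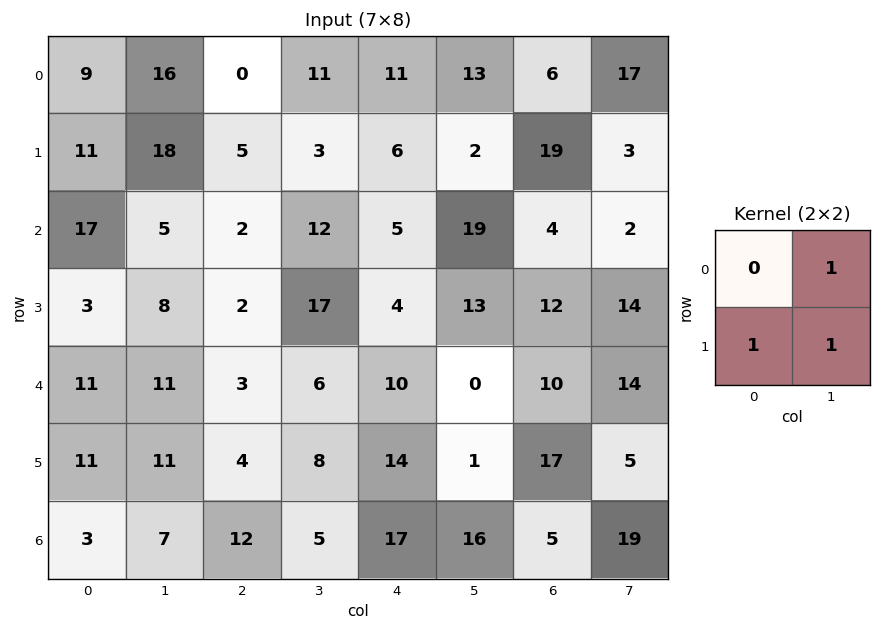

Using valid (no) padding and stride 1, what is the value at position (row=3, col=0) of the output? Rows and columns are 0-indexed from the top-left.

The receptive field on the input at this output position is [3 8 / 11 11]. Elementwise product with the kernel and sum: 8·1 + 11·1 + 11·1.

30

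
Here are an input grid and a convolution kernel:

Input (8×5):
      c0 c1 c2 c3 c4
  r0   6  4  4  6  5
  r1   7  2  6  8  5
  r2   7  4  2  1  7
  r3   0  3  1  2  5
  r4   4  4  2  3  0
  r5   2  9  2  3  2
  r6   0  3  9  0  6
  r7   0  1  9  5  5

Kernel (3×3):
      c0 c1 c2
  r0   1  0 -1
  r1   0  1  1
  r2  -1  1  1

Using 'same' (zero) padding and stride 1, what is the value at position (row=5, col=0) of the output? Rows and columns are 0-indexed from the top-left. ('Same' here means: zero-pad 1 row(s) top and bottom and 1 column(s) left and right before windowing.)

The receptive field on the zero-padded input at this output position is [0 4 4 / 0 2 9 / 0 0 3]. Elementwise product with the kernel and sum: 0·1 + 4·-1 + 2·1 + 9·1 + 0·-1 + 0·1 + 3·1.

10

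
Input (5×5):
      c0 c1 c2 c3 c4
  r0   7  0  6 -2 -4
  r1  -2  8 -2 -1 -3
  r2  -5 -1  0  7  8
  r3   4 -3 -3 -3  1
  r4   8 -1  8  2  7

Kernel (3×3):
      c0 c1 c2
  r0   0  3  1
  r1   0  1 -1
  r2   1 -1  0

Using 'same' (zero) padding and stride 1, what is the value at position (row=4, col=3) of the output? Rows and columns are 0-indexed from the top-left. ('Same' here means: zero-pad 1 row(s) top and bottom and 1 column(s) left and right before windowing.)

-13

The receptive field on the zero-padded input at this output position is [-3 -3 1 / 8 2 7 / 0 0 0]. Elementwise product with the kernel and sum: -3·3 + 1·1 + 2·1 + 7·-1 + 0·1 + 0·-1.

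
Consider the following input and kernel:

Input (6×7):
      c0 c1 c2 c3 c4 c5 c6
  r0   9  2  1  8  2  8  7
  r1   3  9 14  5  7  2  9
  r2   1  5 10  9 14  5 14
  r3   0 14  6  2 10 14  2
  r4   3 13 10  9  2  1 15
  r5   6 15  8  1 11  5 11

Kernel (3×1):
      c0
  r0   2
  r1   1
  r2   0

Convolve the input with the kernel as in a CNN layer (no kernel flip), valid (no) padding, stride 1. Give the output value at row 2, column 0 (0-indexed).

2

The receptive field on the input at this output position is [1 / 0 / 3]. Elementwise product with the kernel and sum: 1·2 + 0·1.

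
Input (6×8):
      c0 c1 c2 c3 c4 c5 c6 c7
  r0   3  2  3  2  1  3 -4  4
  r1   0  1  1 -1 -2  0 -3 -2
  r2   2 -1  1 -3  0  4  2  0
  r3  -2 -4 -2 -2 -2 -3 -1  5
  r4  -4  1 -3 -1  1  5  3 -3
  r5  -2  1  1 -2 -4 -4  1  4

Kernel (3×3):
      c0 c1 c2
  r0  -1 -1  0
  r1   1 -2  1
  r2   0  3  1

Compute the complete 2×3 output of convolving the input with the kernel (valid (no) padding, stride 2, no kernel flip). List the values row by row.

Output[0,0]: The receptive field on the input at this output position is [3 2 3 / 0 1 1 / 2 -1 1]. Elementwise product with the kernel and sum: 3·-1 + 2·-1 + 0·1 + 1·-2 + 1·1 + -1·3 + 1·1.

-8 -13 5
3 0 17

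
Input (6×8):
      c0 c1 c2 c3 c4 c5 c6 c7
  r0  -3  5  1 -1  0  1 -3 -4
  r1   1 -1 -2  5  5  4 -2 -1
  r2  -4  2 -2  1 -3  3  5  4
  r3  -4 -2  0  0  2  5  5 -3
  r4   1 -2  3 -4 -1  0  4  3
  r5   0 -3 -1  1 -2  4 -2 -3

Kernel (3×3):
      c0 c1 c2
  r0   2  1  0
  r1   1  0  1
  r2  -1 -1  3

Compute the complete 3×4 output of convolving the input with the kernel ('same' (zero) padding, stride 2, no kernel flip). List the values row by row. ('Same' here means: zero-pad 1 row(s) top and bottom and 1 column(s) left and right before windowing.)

1 22 2 -8
1 1 32 -6
-15 -3 11 7

Output[0,0]: The receptive field on the zero-padded input at this output position is [0 0 0 / 0 -3 5 / 0 1 -1]. Elementwise product with the kernel and sum: 0·2 + 0·1 + 0·1 + 5·1 + 0·-1 + 1·-1 + -1·3.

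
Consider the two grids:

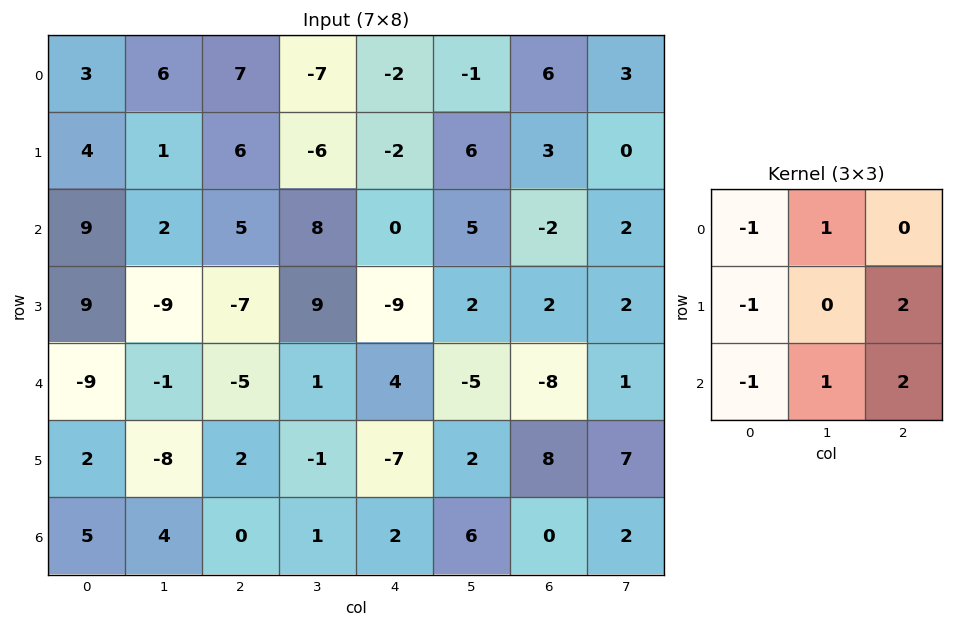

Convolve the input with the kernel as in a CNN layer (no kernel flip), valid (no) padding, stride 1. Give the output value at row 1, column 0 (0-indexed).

The receptive field on the input at this output position is [4 1 6 / 9 2 5 / 9 -9 -7]. Elementwise product with the kernel and sum: 4·-1 + 1·1 + 9·-1 + 5·2 + 9·-1 + -9·1 + -7·2.

-34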